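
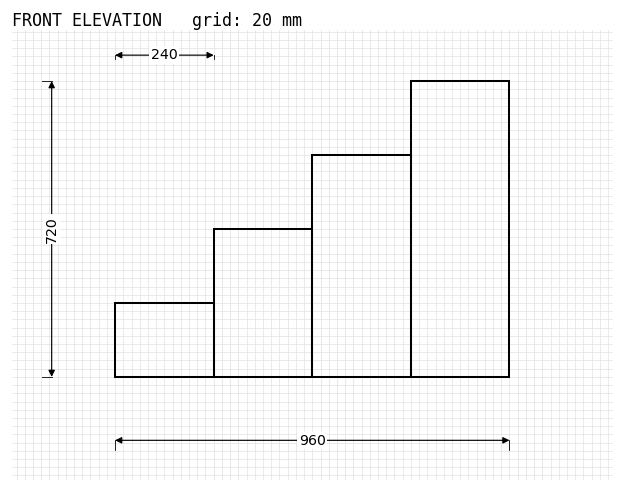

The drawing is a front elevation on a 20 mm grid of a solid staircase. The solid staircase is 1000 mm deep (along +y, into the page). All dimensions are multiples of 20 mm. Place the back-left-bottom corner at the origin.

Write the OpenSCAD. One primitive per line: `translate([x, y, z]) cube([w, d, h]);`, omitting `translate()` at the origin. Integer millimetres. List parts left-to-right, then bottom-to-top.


cube([240, 1000, 180]);
translate([240, 0, 0]) cube([240, 1000, 360]);
translate([480, 0, 0]) cube([240, 1000, 540]);
translate([720, 0, 0]) cube([240, 1000, 720]);


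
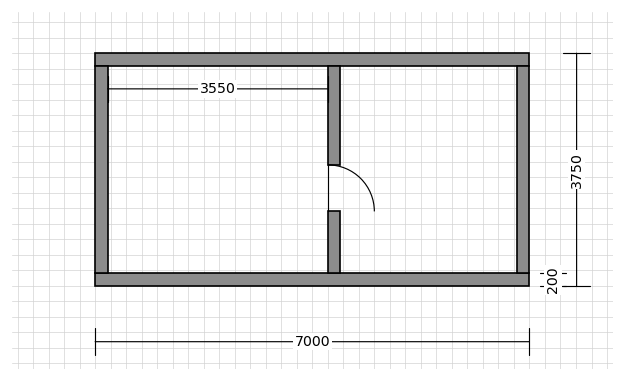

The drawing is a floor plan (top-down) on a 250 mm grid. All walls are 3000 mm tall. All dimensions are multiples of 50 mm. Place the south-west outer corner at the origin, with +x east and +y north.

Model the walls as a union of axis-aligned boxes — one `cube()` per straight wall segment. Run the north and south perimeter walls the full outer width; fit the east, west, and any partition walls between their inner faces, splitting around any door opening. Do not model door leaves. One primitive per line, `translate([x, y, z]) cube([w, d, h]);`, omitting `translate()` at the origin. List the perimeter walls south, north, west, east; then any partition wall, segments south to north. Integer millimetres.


cube([7000, 200, 3000]);
translate([0, 3550, 0]) cube([7000, 200, 3000]);
translate([0, 200, 0]) cube([200, 3350, 3000]);
translate([6800, 200, 0]) cube([200, 3350, 3000]);
translate([3750, 200, 0]) cube([200, 1000, 3000]);
translate([3750, 1950, 0]) cube([200, 1600, 3000]);


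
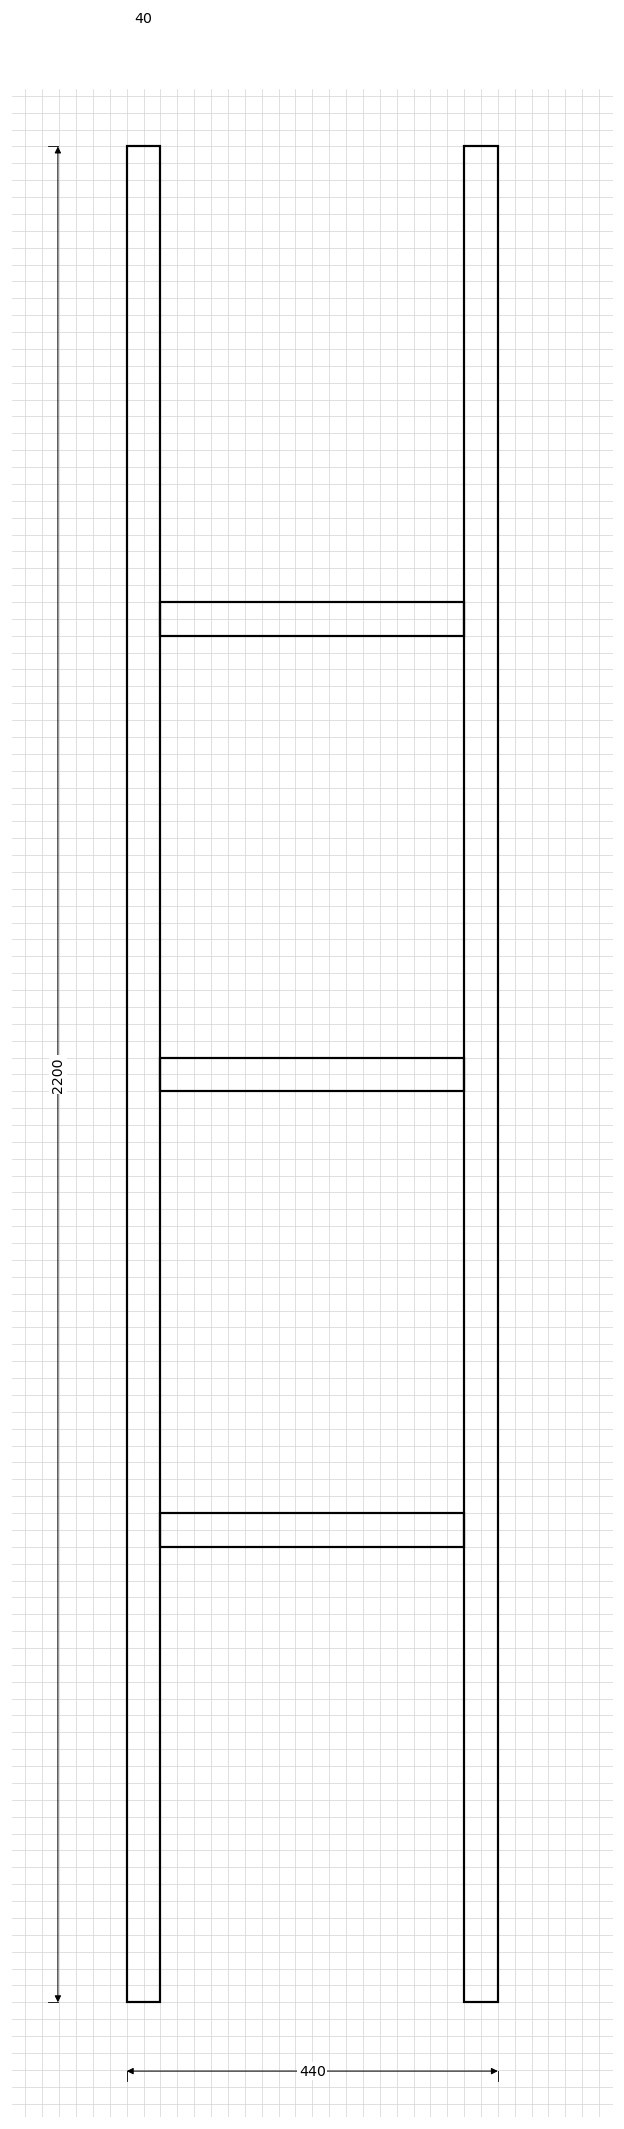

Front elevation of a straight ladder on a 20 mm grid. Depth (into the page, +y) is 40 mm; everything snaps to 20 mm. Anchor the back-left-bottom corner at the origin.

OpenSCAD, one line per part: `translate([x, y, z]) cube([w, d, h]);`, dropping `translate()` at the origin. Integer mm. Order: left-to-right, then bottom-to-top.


cube([40, 40, 2200]);
translate([40, 0, 540]) cube([360, 40, 40]);
translate([40, 0, 1080]) cube([360, 40, 40]);
translate([40, 0, 1620]) cube([360, 40, 40]);
translate([400, 0, 0]) cube([40, 40, 2200]);


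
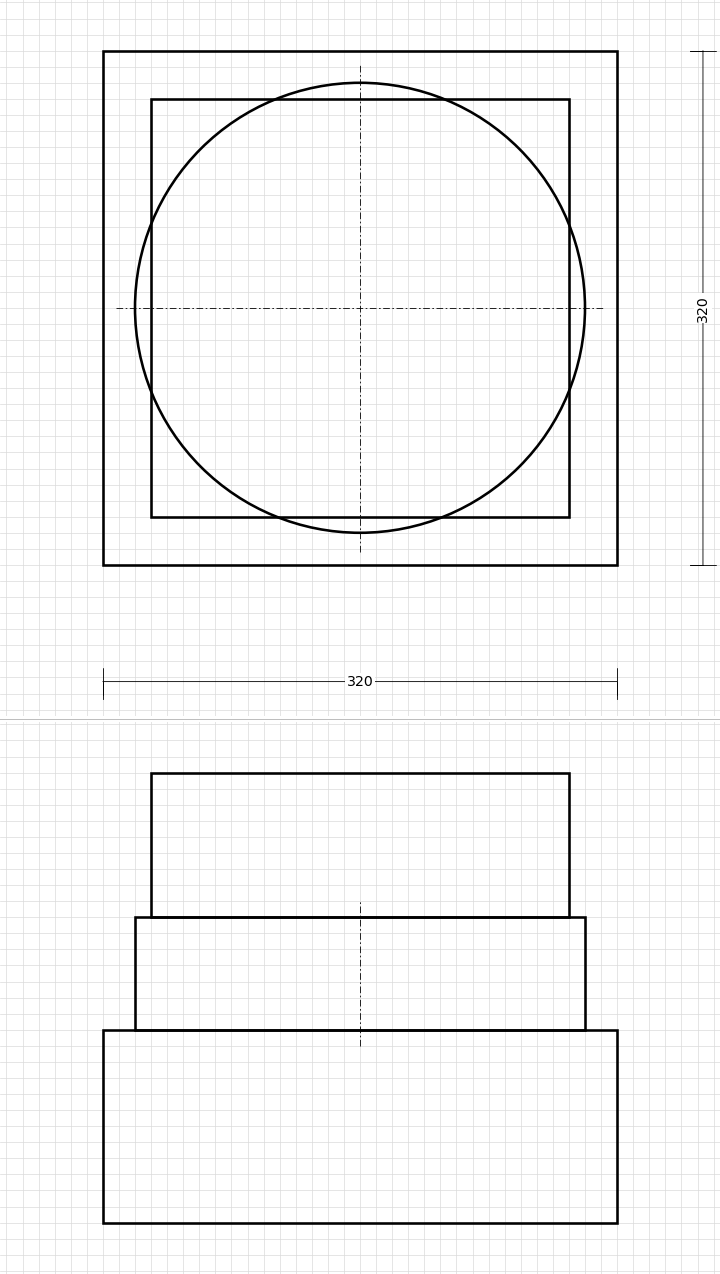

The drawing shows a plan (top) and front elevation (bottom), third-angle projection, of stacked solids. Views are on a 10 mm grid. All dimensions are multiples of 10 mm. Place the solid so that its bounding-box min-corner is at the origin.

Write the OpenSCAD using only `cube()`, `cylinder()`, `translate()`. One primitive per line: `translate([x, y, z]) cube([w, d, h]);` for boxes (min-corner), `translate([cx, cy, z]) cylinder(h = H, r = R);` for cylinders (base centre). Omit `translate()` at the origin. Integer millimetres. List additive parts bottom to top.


cube([320, 320, 120]);
translate([160, 160, 120]) cylinder(h = 70, r = 140);
translate([30, 30, 190]) cube([260, 260, 90]);


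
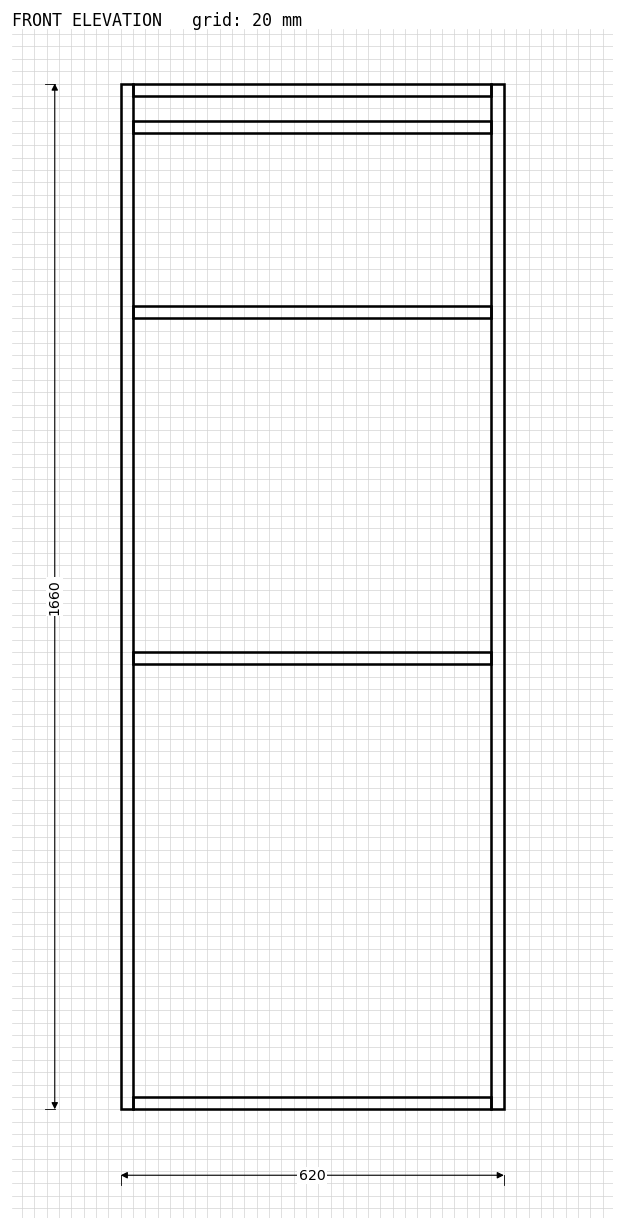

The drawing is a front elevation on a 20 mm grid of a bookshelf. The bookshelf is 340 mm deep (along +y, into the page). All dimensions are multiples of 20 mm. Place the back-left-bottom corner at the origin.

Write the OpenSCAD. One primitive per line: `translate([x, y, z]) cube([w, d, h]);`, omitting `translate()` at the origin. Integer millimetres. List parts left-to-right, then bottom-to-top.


cube([20, 340, 1660]);
translate([20, 0, 0]) cube([580, 340, 20]);
translate([20, 0, 720]) cube([580, 340, 20]);
translate([20, 0, 1280]) cube([580, 340, 20]);
translate([20, 0, 1580]) cube([580, 340, 20]);
translate([20, 0, 1640]) cube([580, 340, 20]);
translate([600, 0, 0]) cube([20, 340, 1660]);


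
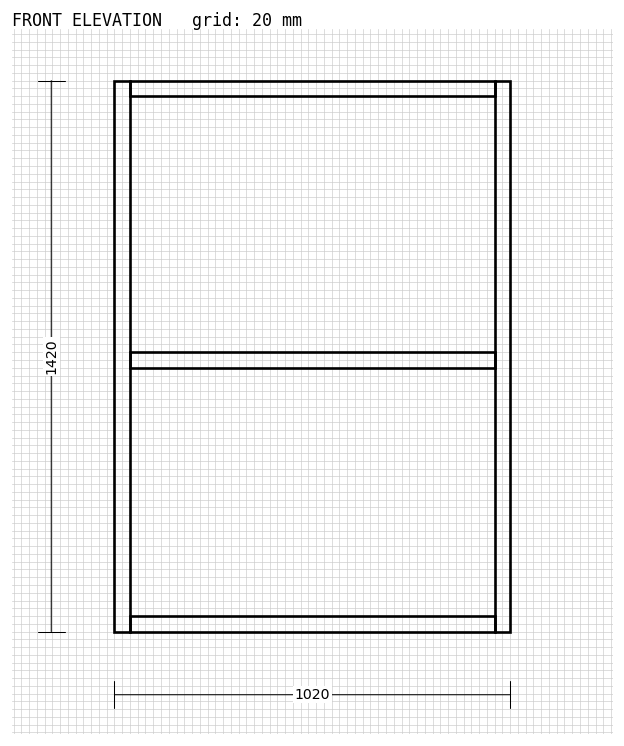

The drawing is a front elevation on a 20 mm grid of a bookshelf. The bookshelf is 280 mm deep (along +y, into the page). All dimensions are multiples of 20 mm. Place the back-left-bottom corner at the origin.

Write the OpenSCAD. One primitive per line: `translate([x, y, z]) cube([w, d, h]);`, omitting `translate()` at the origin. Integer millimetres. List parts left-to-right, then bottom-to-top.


cube([40, 280, 1420]);
translate([40, 0, 0]) cube([940, 280, 40]);
translate([40, 0, 680]) cube([940, 280, 40]);
translate([40, 0, 1380]) cube([940, 280, 40]);
translate([980, 0, 0]) cube([40, 280, 1420]);


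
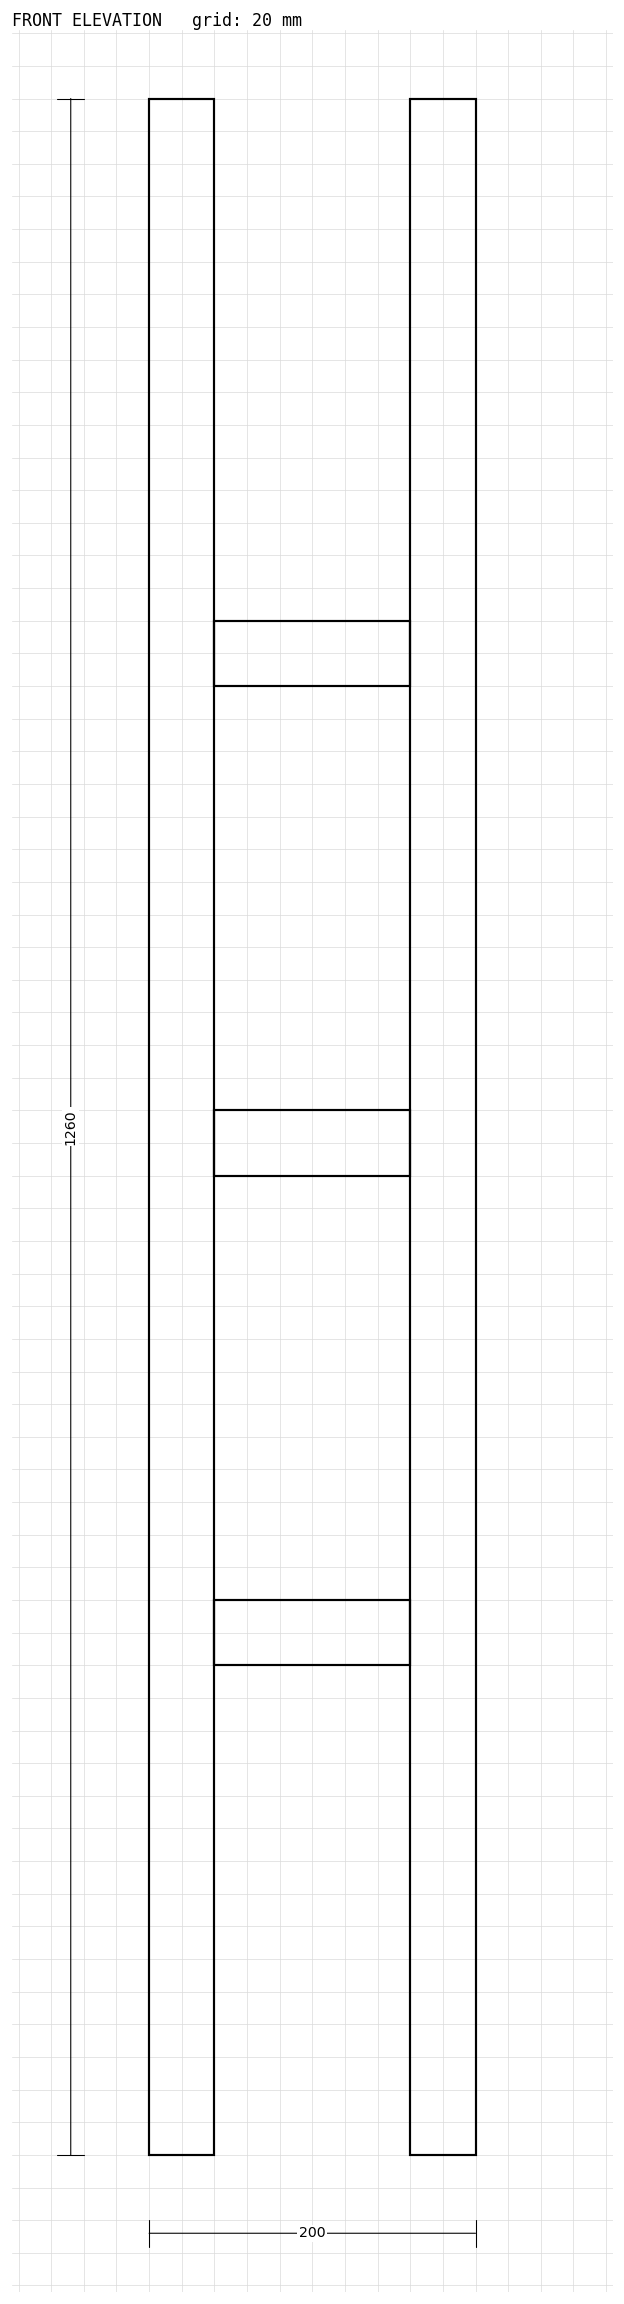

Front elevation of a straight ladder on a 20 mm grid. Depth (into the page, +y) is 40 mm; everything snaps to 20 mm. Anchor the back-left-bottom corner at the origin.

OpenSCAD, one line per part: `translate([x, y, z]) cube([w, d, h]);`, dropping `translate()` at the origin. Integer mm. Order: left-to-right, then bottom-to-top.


cube([40, 40, 1260]);
translate([40, 0, 300]) cube([120, 40, 40]);
translate([40, 0, 600]) cube([120, 40, 40]);
translate([40, 0, 900]) cube([120, 40, 40]);
translate([160, 0, 0]) cube([40, 40, 1260]);


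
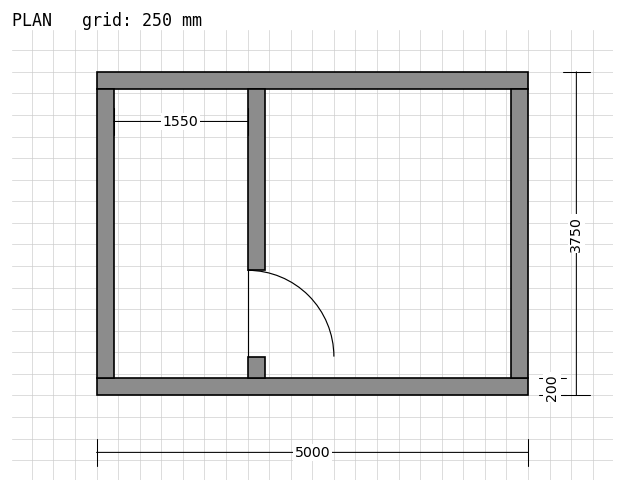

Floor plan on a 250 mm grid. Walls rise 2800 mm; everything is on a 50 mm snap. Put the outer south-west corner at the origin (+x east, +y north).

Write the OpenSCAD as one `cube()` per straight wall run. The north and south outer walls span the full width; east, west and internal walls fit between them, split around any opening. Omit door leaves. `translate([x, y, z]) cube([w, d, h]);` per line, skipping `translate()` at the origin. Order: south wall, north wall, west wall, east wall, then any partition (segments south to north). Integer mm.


cube([5000, 200, 2800]);
translate([0, 3550, 0]) cube([5000, 200, 2800]);
translate([0, 200, 0]) cube([200, 3350, 2800]);
translate([4800, 200, 0]) cube([200, 3350, 2800]);
translate([1750, 200, 0]) cube([200, 250, 2800]);
translate([1750, 1450, 0]) cube([200, 2100, 2800]);


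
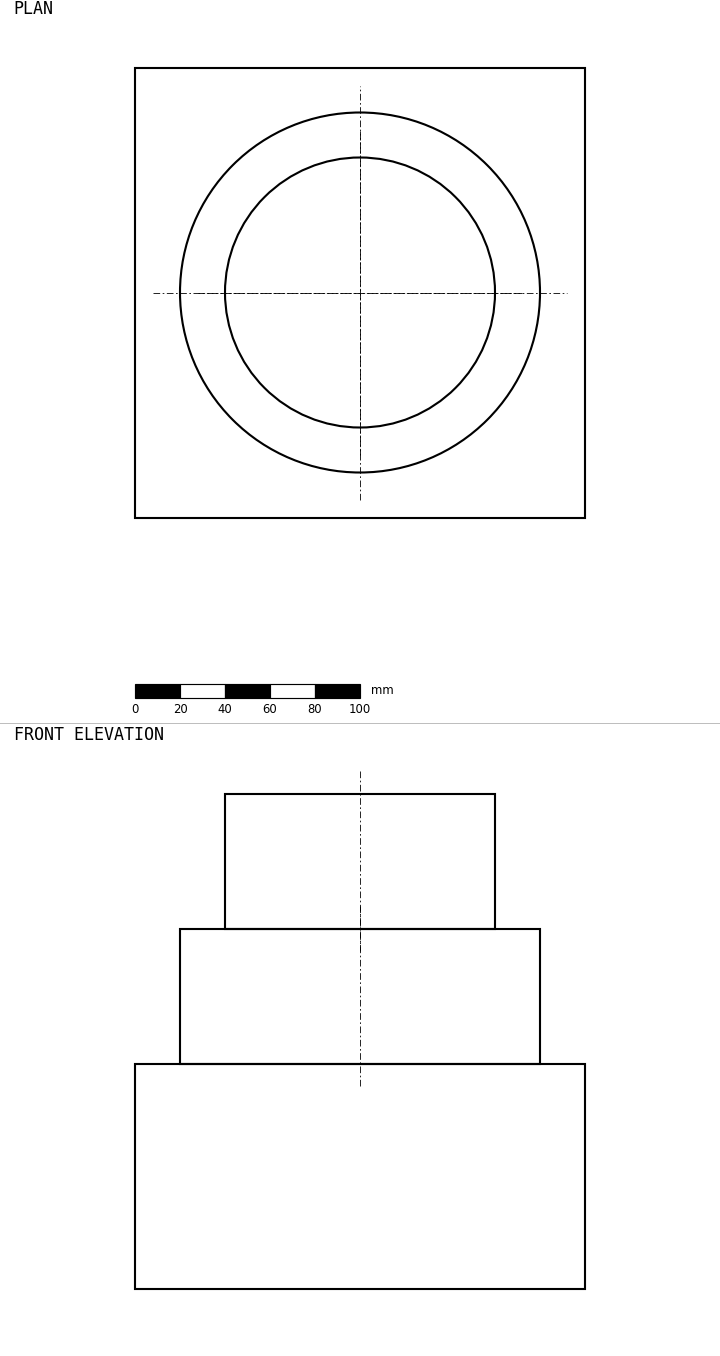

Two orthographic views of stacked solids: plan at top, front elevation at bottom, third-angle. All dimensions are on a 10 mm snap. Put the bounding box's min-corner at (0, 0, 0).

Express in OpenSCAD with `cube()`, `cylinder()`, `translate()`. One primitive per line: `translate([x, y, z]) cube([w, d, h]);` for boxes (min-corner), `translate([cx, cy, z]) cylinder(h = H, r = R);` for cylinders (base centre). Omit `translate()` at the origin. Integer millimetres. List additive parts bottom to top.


cube([200, 200, 100]);
translate([100, 100, 100]) cylinder(h = 60, r = 80);
translate([100, 100, 160]) cylinder(h = 60, r = 60);


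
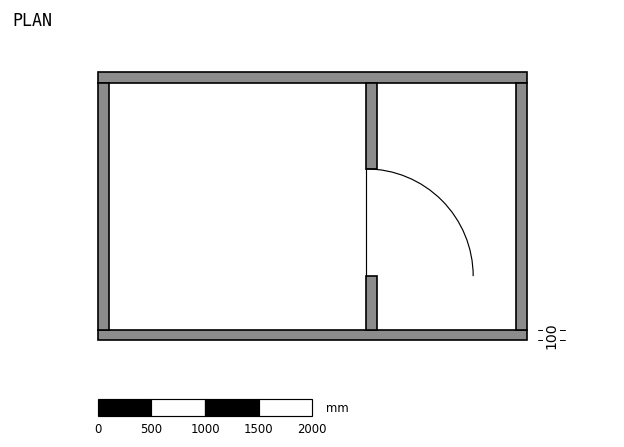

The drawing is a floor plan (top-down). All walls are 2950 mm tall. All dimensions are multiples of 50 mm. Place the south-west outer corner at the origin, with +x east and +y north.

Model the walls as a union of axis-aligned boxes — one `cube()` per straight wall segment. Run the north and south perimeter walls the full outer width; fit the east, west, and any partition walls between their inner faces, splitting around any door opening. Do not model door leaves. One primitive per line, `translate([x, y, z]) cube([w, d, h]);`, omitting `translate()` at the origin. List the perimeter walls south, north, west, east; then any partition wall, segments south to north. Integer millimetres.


cube([4000, 100, 2950]);
translate([0, 2400, 0]) cube([4000, 100, 2950]);
translate([0, 100, 0]) cube([100, 2300, 2950]);
translate([3900, 100, 0]) cube([100, 2300, 2950]);
translate([2500, 100, 0]) cube([100, 500, 2950]);
translate([2500, 1600, 0]) cube([100, 800, 2950]);


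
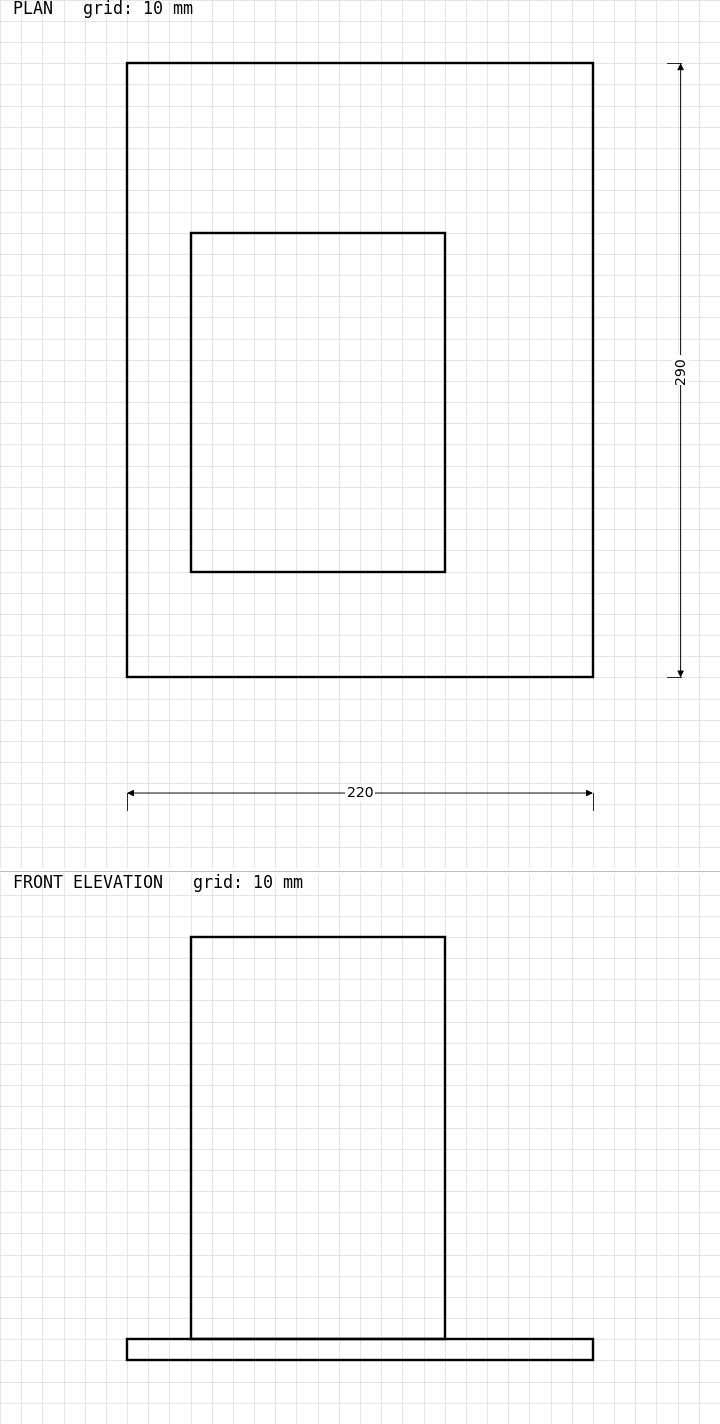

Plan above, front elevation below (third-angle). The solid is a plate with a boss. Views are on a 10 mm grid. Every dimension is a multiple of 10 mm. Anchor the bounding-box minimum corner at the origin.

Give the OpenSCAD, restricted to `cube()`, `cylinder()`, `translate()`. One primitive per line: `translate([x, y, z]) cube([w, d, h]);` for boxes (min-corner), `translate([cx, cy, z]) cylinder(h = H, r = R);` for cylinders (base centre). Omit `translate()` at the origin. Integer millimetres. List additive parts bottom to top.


cube([220, 290, 10]);
translate([30, 50, 10]) cube([120, 160, 190]);


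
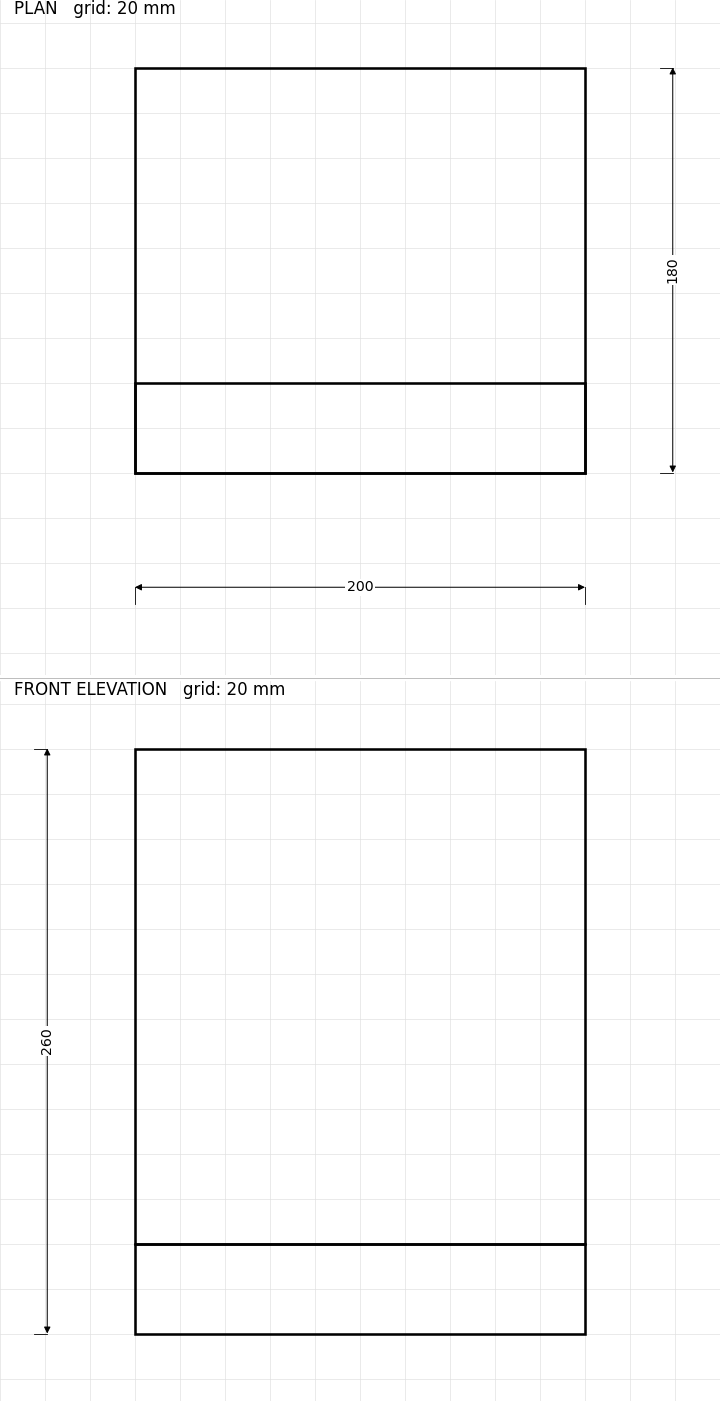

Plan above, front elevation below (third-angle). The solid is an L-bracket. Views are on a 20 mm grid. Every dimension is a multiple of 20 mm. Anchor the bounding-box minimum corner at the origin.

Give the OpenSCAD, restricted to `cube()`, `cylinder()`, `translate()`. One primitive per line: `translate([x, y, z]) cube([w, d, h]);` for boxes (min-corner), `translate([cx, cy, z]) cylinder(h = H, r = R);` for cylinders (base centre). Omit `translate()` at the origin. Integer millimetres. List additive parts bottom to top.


cube([200, 180, 40]);
translate([0, 0, 40]) cube([200, 40, 220]);


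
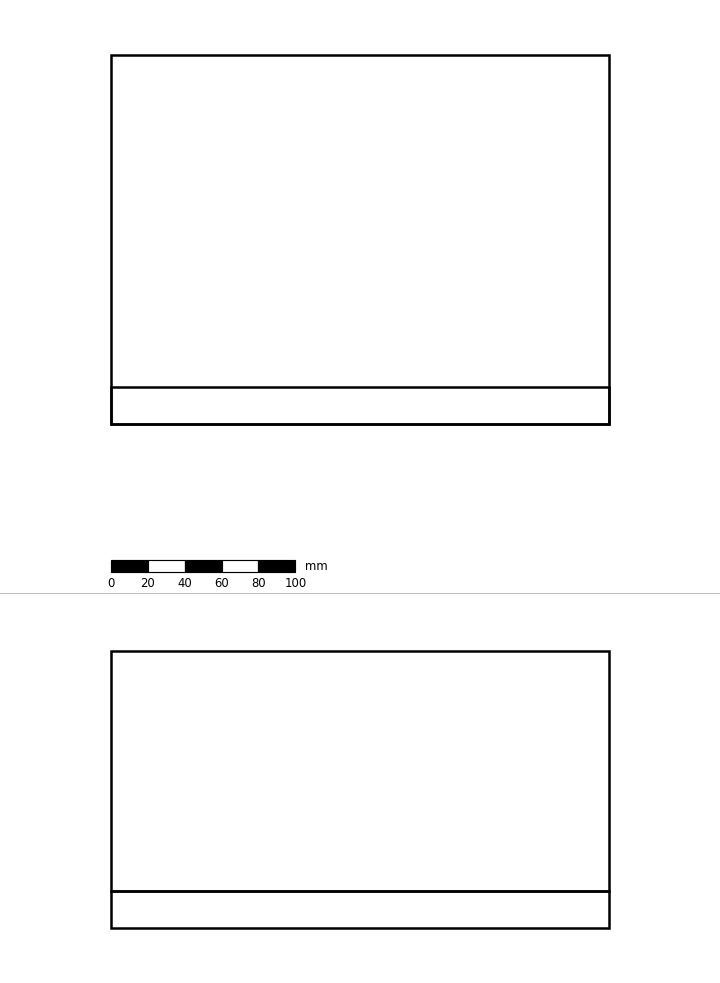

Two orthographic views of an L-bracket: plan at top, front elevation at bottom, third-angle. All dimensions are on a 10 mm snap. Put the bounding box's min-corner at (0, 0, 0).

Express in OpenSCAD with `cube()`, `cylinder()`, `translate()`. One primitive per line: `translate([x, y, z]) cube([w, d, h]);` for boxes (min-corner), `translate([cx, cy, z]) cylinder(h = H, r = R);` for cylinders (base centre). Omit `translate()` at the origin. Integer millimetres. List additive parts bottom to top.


cube([270, 200, 20]);
translate([0, 0, 20]) cube([270, 20, 130]);


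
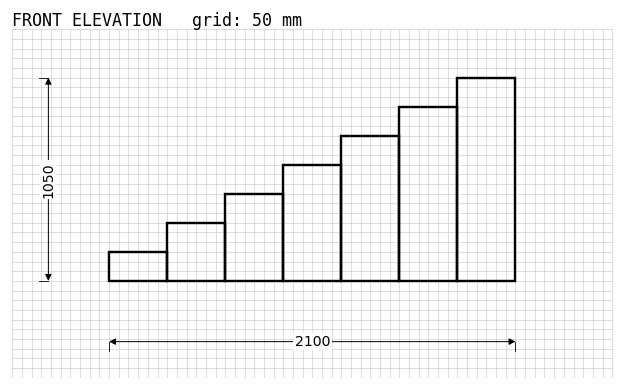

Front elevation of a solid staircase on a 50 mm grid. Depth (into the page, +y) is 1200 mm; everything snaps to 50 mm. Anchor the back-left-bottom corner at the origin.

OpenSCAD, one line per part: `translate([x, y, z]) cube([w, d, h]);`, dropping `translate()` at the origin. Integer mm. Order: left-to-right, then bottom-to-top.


cube([300, 1200, 150]);
translate([300, 0, 0]) cube([300, 1200, 300]);
translate([600, 0, 0]) cube([300, 1200, 450]);
translate([900, 0, 0]) cube([300, 1200, 600]);
translate([1200, 0, 0]) cube([300, 1200, 750]);
translate([1500, 0, 0]) cube([300, 1200, 900]);
translate([1800, 0, 0]) cube([300, 1200, 1050]);


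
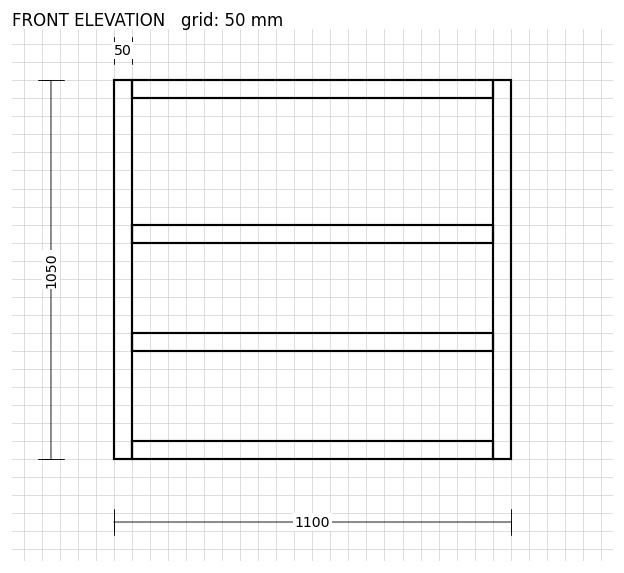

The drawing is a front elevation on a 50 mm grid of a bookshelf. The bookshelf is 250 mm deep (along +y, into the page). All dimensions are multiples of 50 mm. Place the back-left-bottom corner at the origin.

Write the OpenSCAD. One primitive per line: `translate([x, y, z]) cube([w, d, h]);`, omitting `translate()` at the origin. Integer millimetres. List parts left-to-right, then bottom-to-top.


cube([50, 250, 1050]);
translate([50, 0, 0]) cube([1000, 250, 50]);
translate([50, 0, 300]) cube([1000, 250, 50]);
translate([50, 0, 600]) cube([1000, 250, 50]);
translate([50, 0, 1000]) cube([1000, 250, 50]);
translate([1050, 0, 0]) cube([50, 250, 1050]);


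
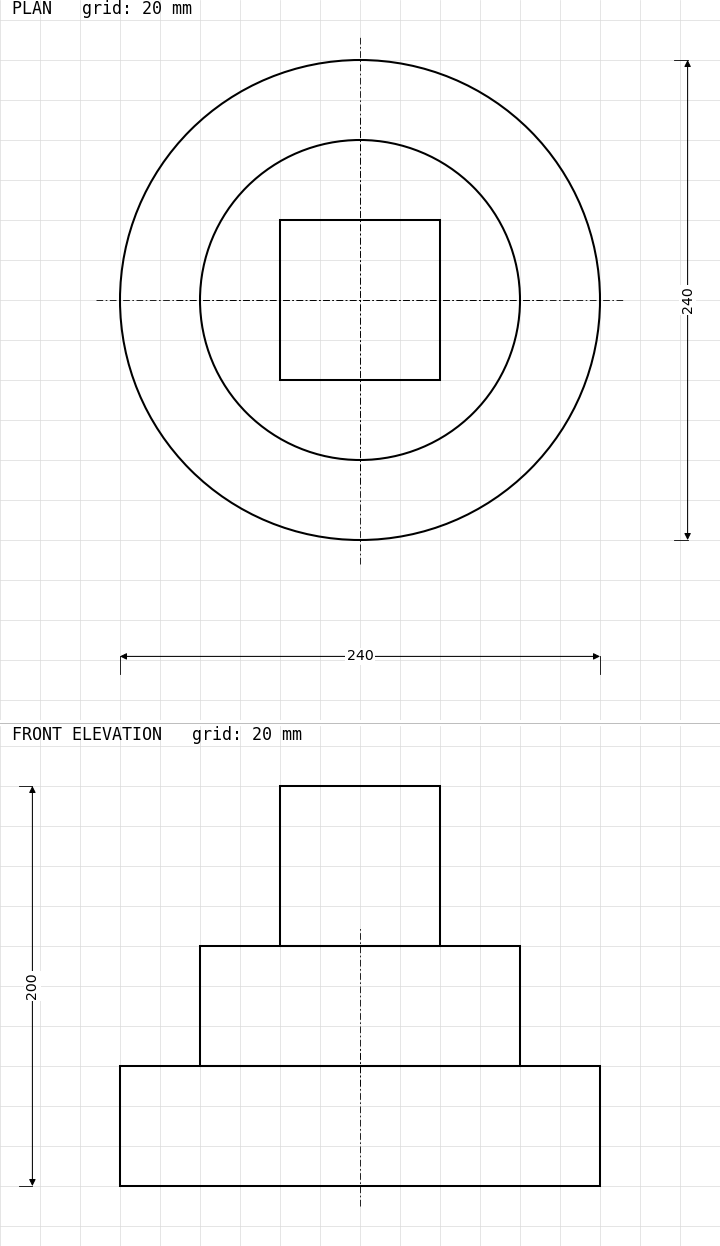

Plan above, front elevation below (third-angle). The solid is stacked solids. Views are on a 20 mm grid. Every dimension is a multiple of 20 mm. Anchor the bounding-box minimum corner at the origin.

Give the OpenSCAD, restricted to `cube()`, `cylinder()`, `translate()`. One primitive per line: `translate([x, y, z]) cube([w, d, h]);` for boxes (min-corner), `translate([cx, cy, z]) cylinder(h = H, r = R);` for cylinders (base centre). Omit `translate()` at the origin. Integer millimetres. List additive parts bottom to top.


translate([120, 120, 0]) cylinder(h = 60, r = 120);
translate([120, 120, 60]) cylinder(h = 60, r = 80);
translate([80, 80, 120]) cube([80, 80, 80]);


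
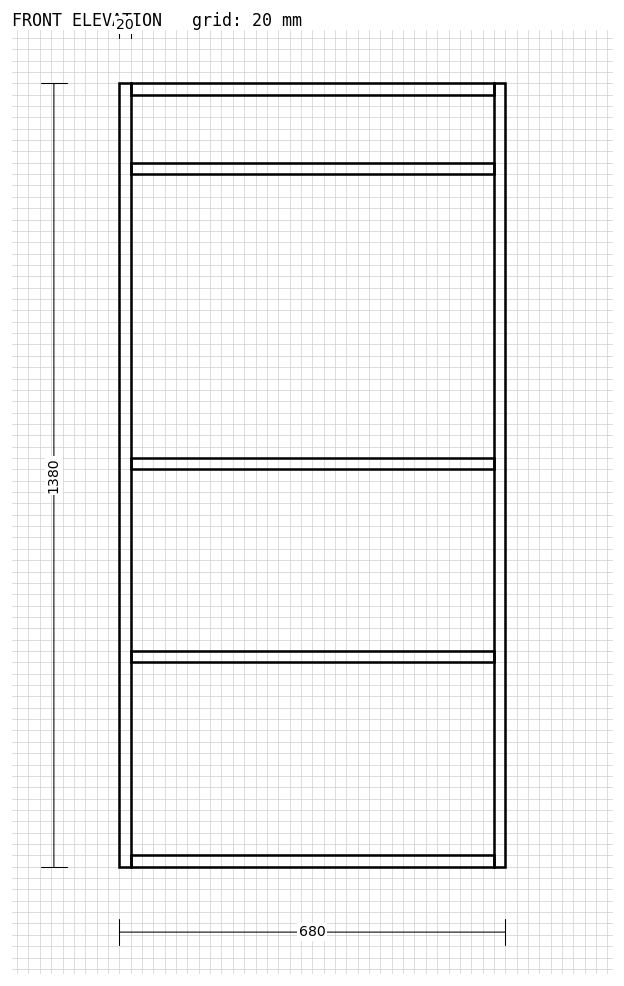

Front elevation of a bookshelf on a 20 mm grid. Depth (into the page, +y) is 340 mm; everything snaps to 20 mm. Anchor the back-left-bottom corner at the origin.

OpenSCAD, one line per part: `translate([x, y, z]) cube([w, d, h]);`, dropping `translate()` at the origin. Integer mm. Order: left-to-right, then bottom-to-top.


cube([20, 340, 1380]);
translate([20, 0, 0]) cube([640, 340, 20]);
translate([20, 0, 360]) cube([640, 340, 20]);
translate([20, 0, 700]) cube([640, 340, 20]);
translate([20, 0, 1220]) cube([640, 340, 20]);
translate([20, 0, 1360]) cube([640, 340, 20]);
translate([660, 0, 0]) cube([20, 340, 1380]);


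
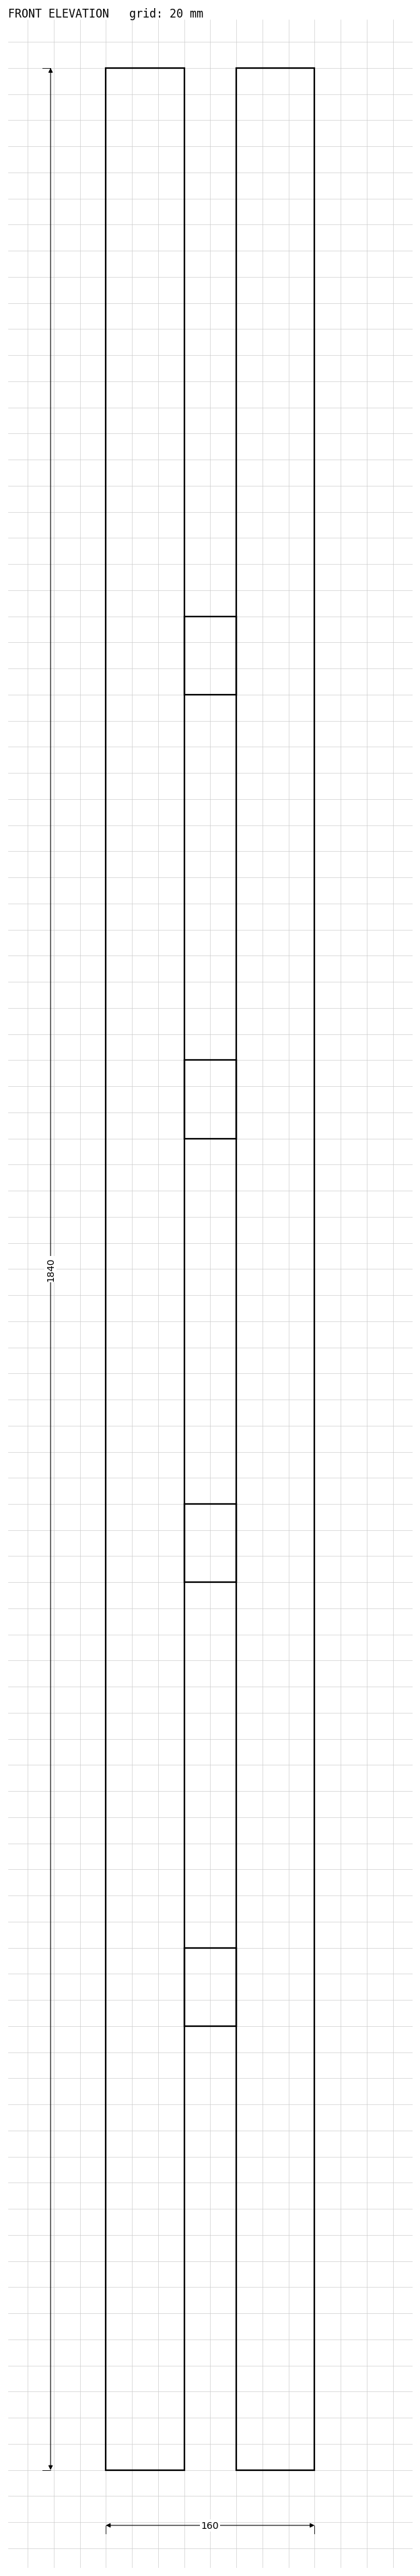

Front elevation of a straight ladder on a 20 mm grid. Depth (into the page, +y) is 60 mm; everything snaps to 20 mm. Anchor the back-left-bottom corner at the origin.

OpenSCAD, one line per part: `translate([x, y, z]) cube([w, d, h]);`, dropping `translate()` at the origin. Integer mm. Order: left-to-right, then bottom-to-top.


cube([60, 60, 1840]);
translate([60, 0, 340]) cube([40, 60, 60]);
translate([60, 0, 680]) cube([40, 60, 60]);
translate([60, 0, 1020]) cube([40, 60, 60]);
translate([60, 0, 1360]) cube([40, 60, 60]);
translate([100, 0, 0]) cube([60, 60, 1840]);


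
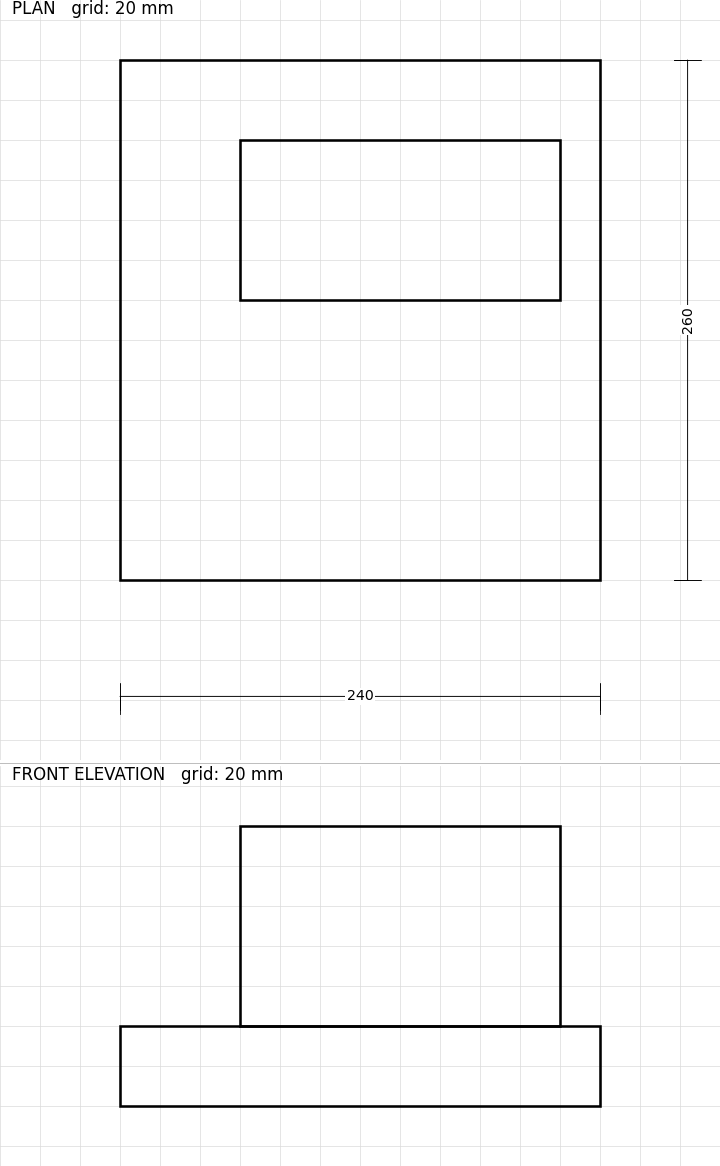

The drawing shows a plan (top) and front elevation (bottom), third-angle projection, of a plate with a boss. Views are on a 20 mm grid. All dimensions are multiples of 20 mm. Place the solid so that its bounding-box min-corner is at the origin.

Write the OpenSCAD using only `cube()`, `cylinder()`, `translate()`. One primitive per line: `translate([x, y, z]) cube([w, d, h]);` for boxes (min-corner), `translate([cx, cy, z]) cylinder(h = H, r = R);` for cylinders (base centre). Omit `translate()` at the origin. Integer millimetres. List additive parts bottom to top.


cube([240, 260, 40]);
translate([60, 140, 40]) cube([160, 80, 100]);


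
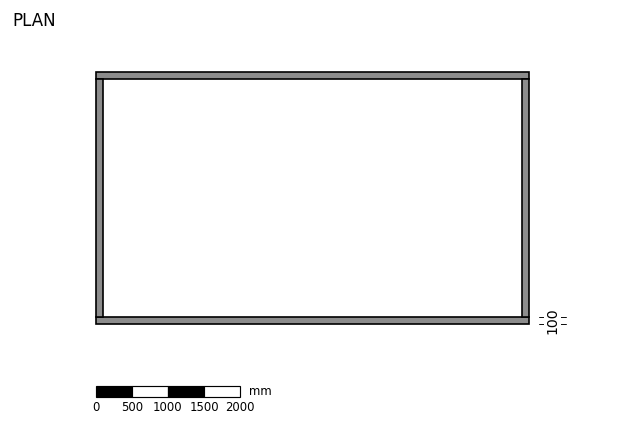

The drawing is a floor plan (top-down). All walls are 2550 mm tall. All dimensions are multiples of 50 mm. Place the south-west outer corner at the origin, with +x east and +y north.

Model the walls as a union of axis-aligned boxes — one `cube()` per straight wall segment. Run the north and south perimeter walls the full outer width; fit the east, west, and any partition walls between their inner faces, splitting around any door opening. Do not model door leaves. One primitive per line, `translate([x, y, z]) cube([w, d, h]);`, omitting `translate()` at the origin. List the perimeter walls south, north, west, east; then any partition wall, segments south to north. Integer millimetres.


cube([6000, 100, 2550]);
translate([0, 3400, 0]) cube([6000, 100, 2550]);
translate([0, 100, 0]) cube([100, 3300, 2550]);
translate([5900, 100, 0]) cube([100, 3300, 2550]);


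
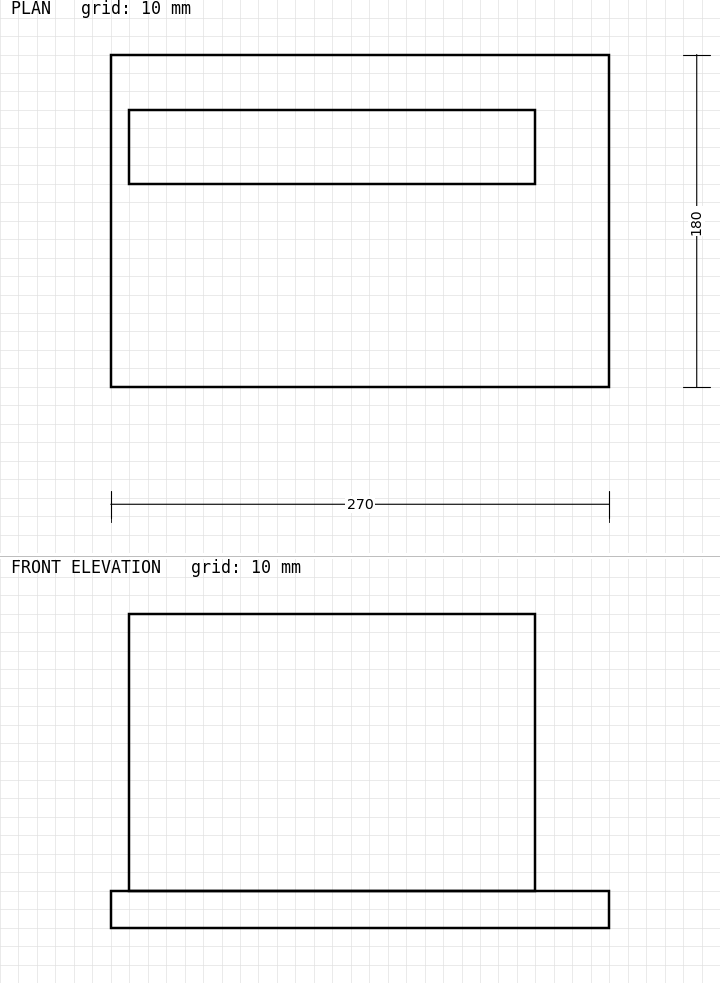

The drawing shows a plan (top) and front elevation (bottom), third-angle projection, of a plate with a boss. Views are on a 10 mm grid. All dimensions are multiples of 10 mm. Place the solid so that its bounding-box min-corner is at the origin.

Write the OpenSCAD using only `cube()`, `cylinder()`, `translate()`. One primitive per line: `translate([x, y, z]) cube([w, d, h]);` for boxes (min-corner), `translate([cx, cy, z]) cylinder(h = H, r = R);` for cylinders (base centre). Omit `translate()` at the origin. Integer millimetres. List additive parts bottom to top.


cube([270, 180, 20]);
translate([10, 110, 20]) cube([220, 40, 150]);


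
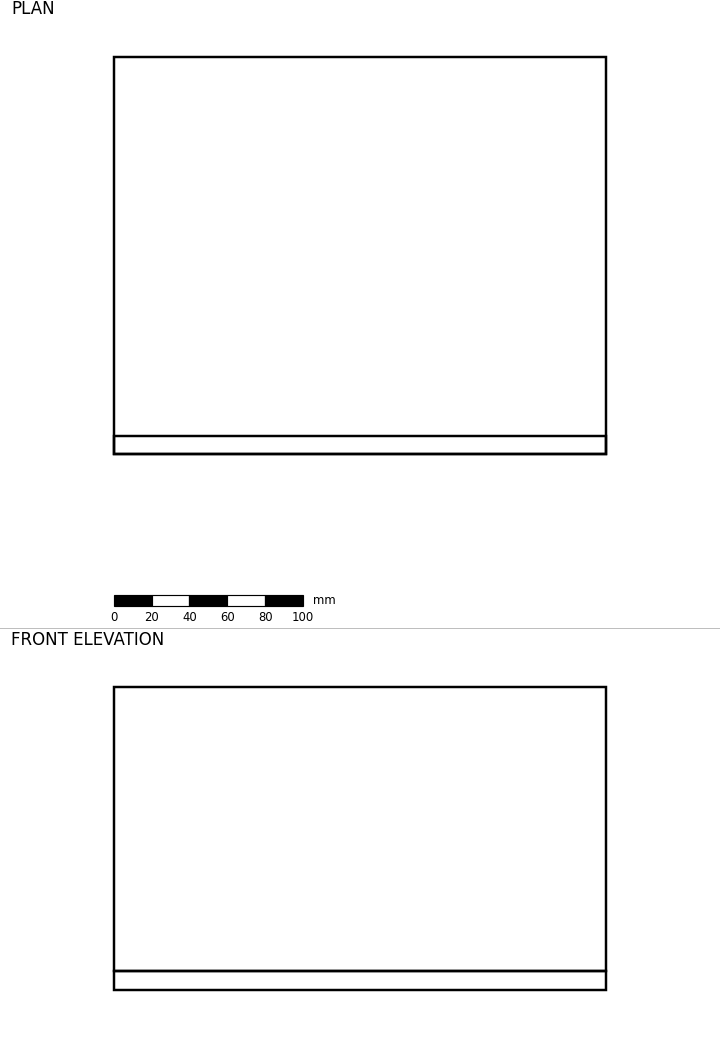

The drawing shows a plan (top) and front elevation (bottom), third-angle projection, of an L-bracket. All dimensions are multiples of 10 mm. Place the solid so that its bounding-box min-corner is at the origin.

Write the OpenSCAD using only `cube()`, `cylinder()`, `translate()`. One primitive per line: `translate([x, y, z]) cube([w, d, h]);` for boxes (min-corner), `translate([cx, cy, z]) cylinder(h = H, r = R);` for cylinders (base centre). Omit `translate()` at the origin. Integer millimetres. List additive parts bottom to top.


cube([260, 210, 10]);
translate([0, 0, 10]) cube([260, 10, 150]);


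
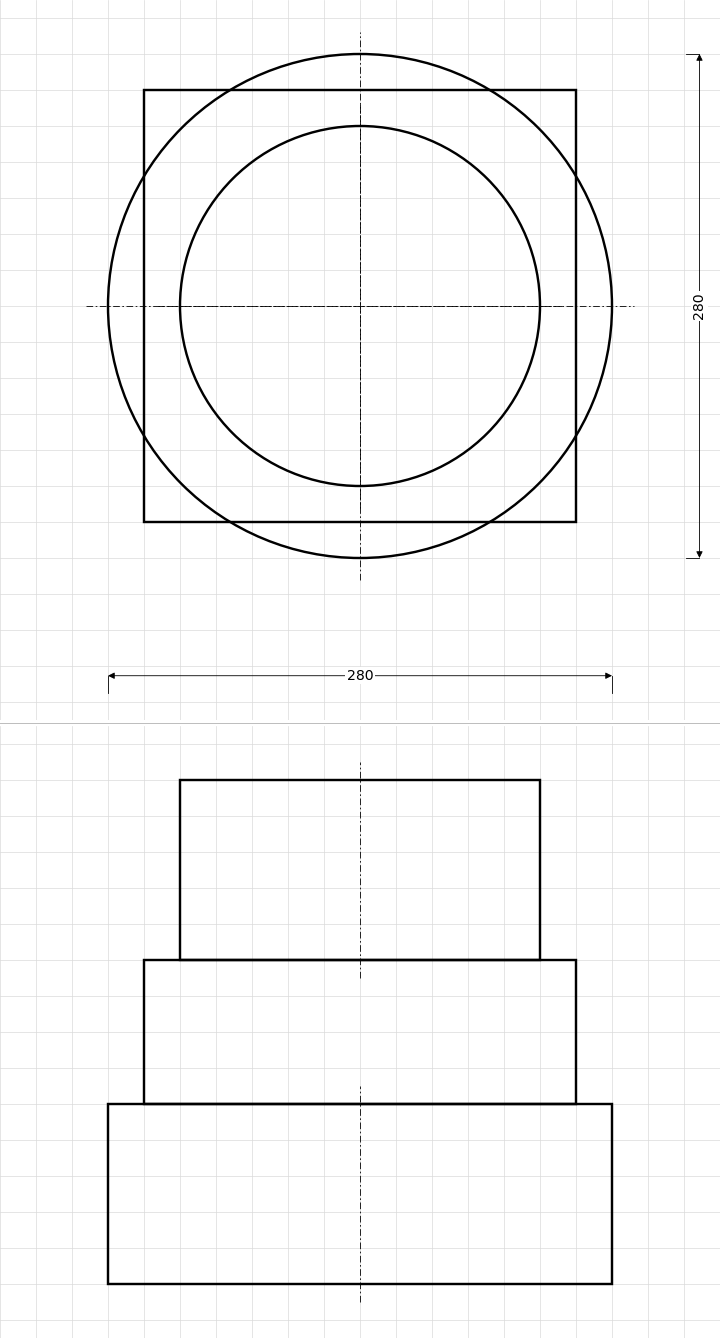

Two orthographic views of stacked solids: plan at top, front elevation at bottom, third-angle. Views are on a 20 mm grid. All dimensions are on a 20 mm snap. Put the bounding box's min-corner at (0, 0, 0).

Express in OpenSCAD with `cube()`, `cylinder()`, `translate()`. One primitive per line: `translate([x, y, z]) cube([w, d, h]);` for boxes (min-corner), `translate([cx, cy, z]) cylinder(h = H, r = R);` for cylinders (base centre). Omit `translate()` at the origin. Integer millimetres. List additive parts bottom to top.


translate([140, 140, 0]) cylinder(h = 100, r = 140);
translate([20, 20, 100]) cube([240, 240, 80]);
translate([140, 140, 180]) cylinder(h = 100, r = 100);


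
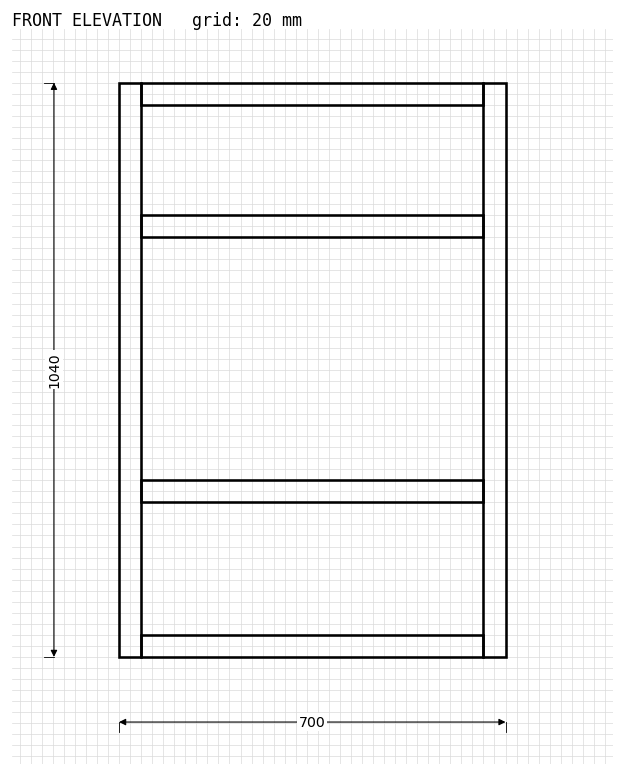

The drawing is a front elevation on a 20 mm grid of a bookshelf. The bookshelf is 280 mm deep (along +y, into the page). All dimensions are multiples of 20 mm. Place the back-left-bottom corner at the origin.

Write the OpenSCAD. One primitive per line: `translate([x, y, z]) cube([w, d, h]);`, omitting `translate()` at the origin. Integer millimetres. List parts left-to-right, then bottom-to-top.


cube([40, 280, 1040]);
translate([40, 0, 0]) cube([620, 280, 40]);
translate([40, 0, 280]) cube([620, 280, 40]);
translate([40, 0, 760]) cube([620, 280, 40]);
translate([40, 0, 1000]) cube([620, 280, 40]);
translate([660, 0, 0]) cube([40, 280, 1040]);


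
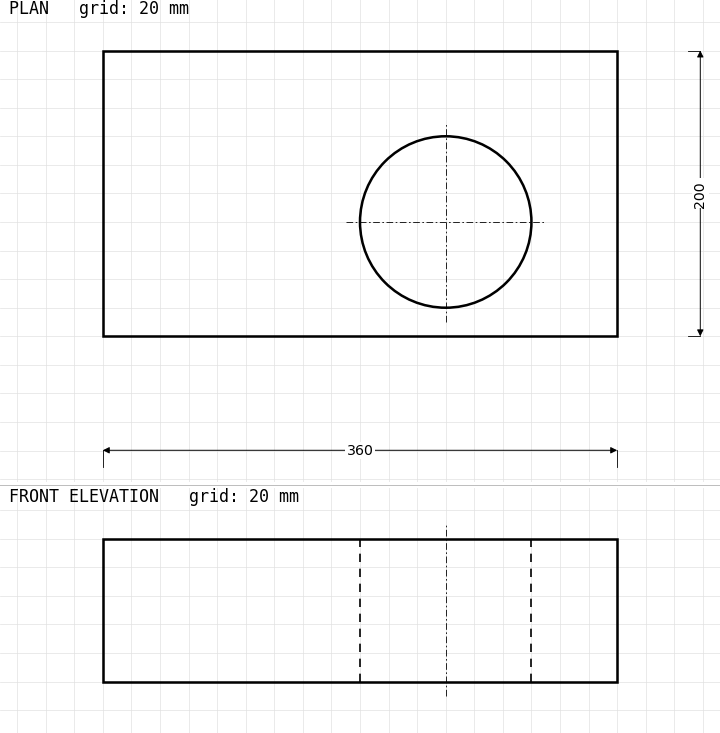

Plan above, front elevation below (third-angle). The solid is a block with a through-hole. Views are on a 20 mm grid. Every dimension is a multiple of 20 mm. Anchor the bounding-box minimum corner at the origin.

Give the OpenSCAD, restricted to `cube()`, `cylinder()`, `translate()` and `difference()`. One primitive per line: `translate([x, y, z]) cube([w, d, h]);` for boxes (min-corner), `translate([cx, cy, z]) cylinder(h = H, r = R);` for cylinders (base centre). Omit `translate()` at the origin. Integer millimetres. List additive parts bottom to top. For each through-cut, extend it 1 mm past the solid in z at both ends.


difference() {
  cube([360, 200, 100]);
  translate([240, 80, -1]) cylinder(h = 102, r = 60);
}


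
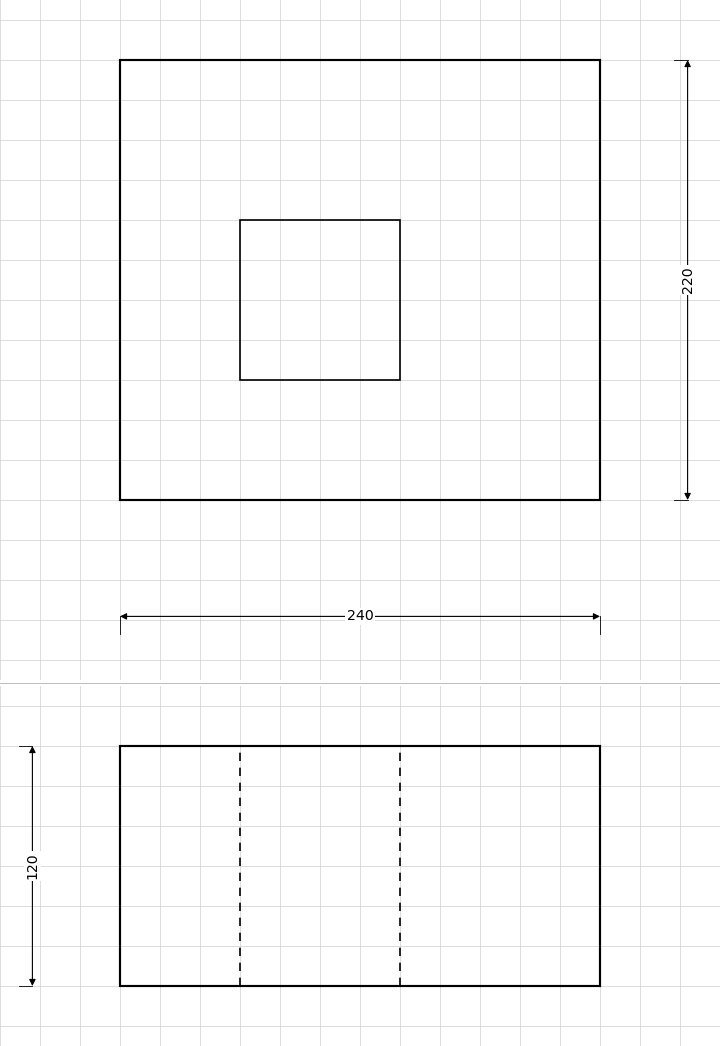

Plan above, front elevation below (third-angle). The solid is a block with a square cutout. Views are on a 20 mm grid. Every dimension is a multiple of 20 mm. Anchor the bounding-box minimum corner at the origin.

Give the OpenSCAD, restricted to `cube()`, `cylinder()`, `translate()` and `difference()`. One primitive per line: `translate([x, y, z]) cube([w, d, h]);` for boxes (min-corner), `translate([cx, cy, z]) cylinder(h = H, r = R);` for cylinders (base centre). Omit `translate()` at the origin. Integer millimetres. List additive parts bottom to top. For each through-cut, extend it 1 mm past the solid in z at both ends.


difference() {
  cube([240, 220, 120]);
  translate([60, 60, -1]) cube([80, 80, 122]);
}


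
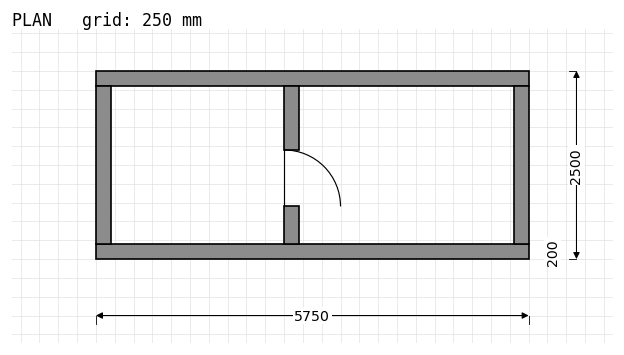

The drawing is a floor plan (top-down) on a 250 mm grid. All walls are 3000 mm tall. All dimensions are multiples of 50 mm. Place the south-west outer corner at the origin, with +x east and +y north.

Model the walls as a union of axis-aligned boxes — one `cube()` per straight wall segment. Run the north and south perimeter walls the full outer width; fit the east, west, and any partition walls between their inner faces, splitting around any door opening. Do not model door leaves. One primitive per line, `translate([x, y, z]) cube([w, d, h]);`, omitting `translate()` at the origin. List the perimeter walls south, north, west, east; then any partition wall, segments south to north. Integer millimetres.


cube([5750, 200, 3000]);
translate([0, 2300, 0]) cube([5750, 200, 3000]);
translate([0, 200, 0]) cube([200, 2100, 3000]);
translate([5550, 200, 0]) cube([200, 2100, 3000]);
translate([2500, 200, 0]) cube([200, 500, 3000]);
translate([2500, 1450, 0]) cube([200, 850, 3000]);


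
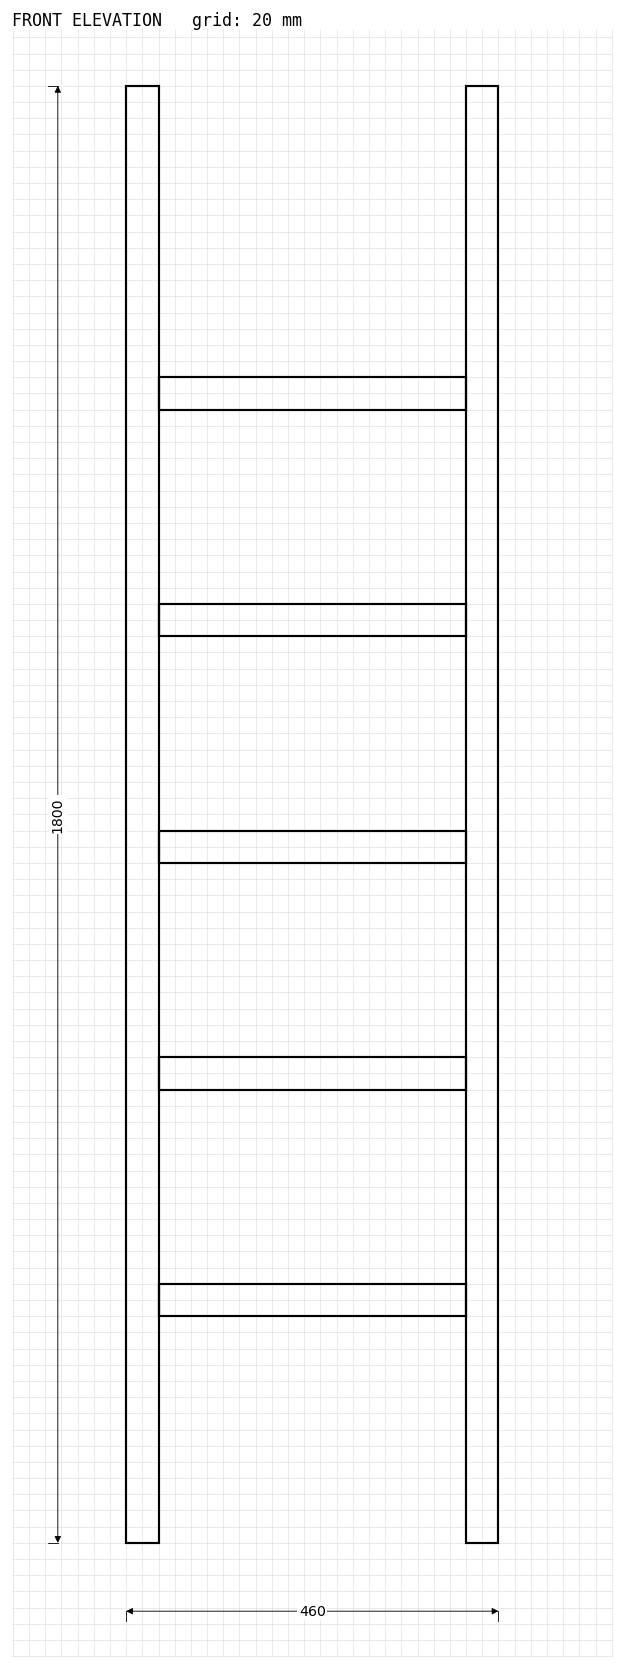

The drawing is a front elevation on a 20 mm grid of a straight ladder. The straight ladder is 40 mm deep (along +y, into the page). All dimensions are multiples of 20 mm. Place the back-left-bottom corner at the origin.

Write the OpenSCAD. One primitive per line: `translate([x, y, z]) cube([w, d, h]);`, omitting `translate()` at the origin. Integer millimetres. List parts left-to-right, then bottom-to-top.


cube([40, 40, 1800]);
translate([40, 0, 280]) cube([380, 40, 40]);
translate([40, 0, 560]) cube([380, 40, 40]);
translate([40, 0, 840]) cube([380, 40, 40]);
translate([40, 0, 1120]) cube([380, 40, 40]);
translate([40, 0, 1400]) cube([380, 40, 40]);
translate([420, 0, 0]) cube([40, 40, 1800]);


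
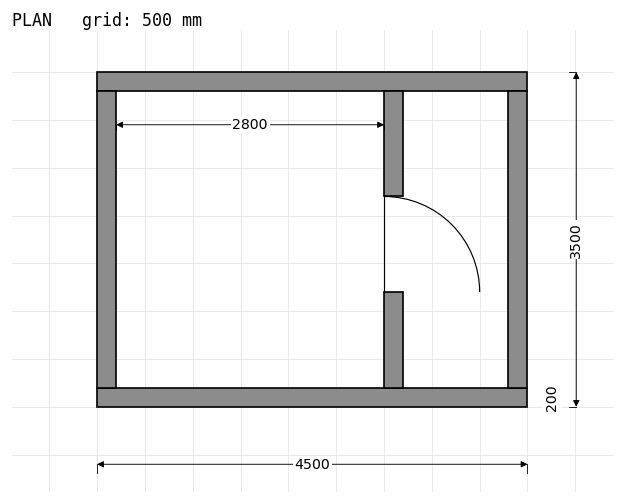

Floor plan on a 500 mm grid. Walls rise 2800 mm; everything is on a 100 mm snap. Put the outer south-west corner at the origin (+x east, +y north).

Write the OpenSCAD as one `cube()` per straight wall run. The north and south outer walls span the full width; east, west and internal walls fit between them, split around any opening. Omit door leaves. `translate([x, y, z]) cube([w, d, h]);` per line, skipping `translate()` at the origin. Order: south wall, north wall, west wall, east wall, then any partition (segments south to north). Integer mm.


cube([4500, 200, 2800]);
translate([0, 3300, 0]) cube([4500, 200, 2800]);
translate([0, 200, 0]) cube([200, 3100, 2800]);
translate([4300, 200, 0]) cube([200, 3100, 2800]);
translate([3000, 200, 0]) cube([200, 1000, 2800]);
translate([3000, 2200, 0]) cube([200, 1100, 2800]);


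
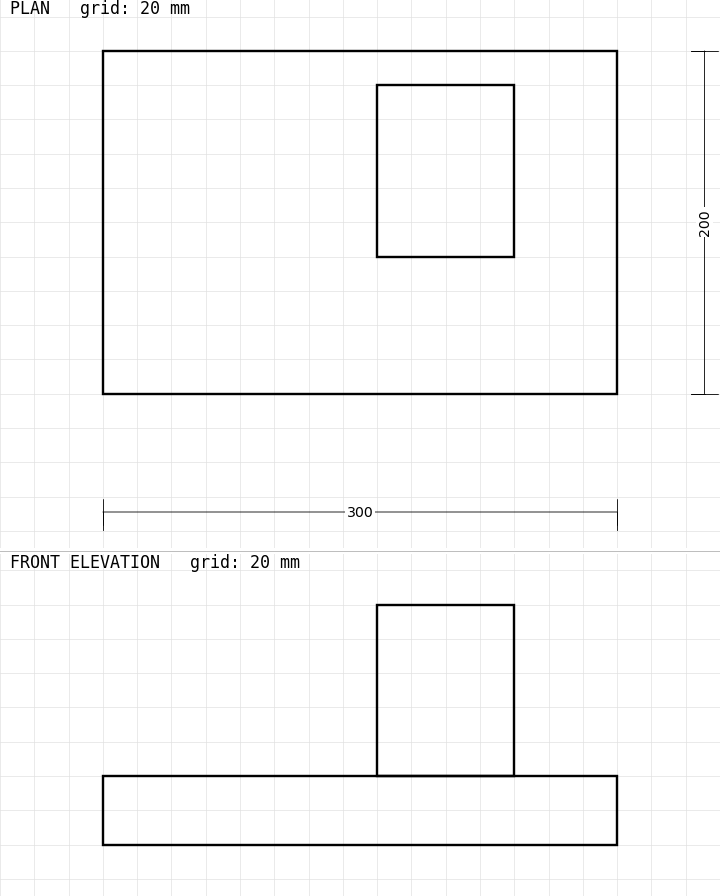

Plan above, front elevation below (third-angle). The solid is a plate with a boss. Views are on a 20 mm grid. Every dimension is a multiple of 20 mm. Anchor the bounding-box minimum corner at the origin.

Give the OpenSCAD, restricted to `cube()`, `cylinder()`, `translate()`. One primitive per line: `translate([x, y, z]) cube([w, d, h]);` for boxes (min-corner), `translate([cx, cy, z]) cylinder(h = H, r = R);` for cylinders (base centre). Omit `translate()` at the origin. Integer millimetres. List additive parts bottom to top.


cube([300, 200, 40]);
translate([160, 80, 40]) cube([80, 100, 100]);


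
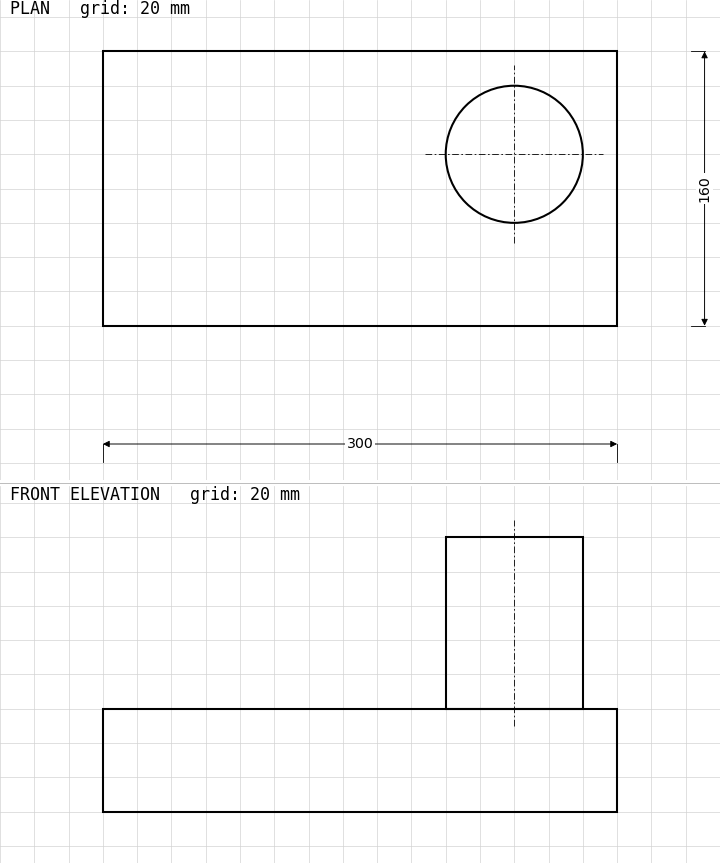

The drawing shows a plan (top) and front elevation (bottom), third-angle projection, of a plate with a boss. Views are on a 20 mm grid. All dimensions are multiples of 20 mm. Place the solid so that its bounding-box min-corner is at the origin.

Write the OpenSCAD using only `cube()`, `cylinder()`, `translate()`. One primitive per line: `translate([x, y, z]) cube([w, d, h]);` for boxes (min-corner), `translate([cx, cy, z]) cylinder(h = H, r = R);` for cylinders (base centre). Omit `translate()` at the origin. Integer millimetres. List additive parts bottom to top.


cube([300, 160, 60]);
translate([240, 100, 60]) cylinder(h = 100, r = 40);


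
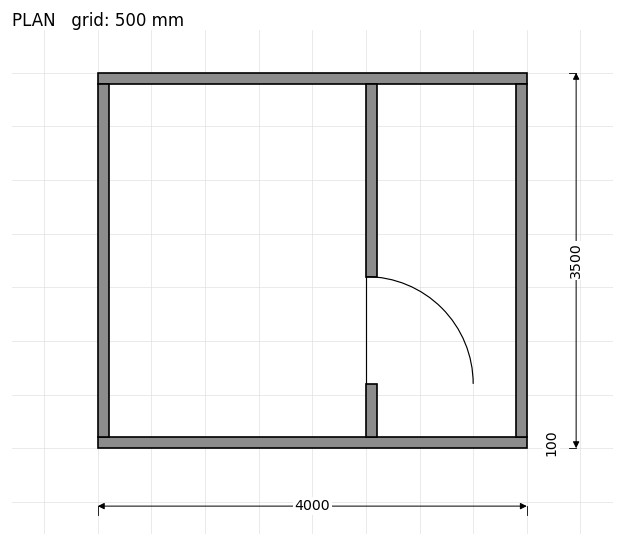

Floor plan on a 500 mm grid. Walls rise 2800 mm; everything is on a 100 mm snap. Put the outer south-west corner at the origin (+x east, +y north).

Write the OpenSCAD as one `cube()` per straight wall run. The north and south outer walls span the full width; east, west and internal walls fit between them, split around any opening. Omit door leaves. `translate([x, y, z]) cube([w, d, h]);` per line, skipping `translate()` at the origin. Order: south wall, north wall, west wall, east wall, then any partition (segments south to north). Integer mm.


cube([4000, 100, 2800]);
translate([0, 3400, 0]) cube([4000, 100, 2800]);
translate([0, 100, 0]) cube([100, 3300, 2800]);
translate([3900, 100, 0]) cube([100, 3300, 2800]);
translate([2500, 100, 0]) cube([100, 500, 2800]);
translate([2500, 1600, 0]) cube([100, 1800, 2800]);


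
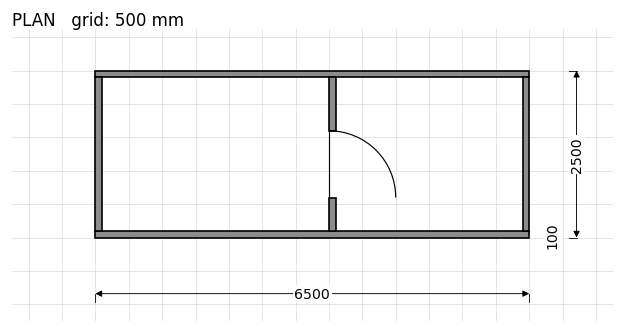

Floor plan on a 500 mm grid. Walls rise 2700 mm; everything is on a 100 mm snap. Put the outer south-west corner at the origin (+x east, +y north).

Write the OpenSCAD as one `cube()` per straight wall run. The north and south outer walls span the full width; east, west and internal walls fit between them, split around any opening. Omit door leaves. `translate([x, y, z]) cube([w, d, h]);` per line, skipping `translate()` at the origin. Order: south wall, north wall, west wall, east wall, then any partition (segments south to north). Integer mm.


cube([6500, 100, 2700]);
translate([0, 2400, 0]) cube([6500, 100, 2700]);
translate([0, 100, 0]) cube([100, 2300, 2700]);
translate([6400, 100, 0]) cube([100, 2300, 2700]);
translate([3500, 100, 0]) cube([100, 500, 2700]);
translate([3500, 1600, 0]) cube([100, 800, 2700]);


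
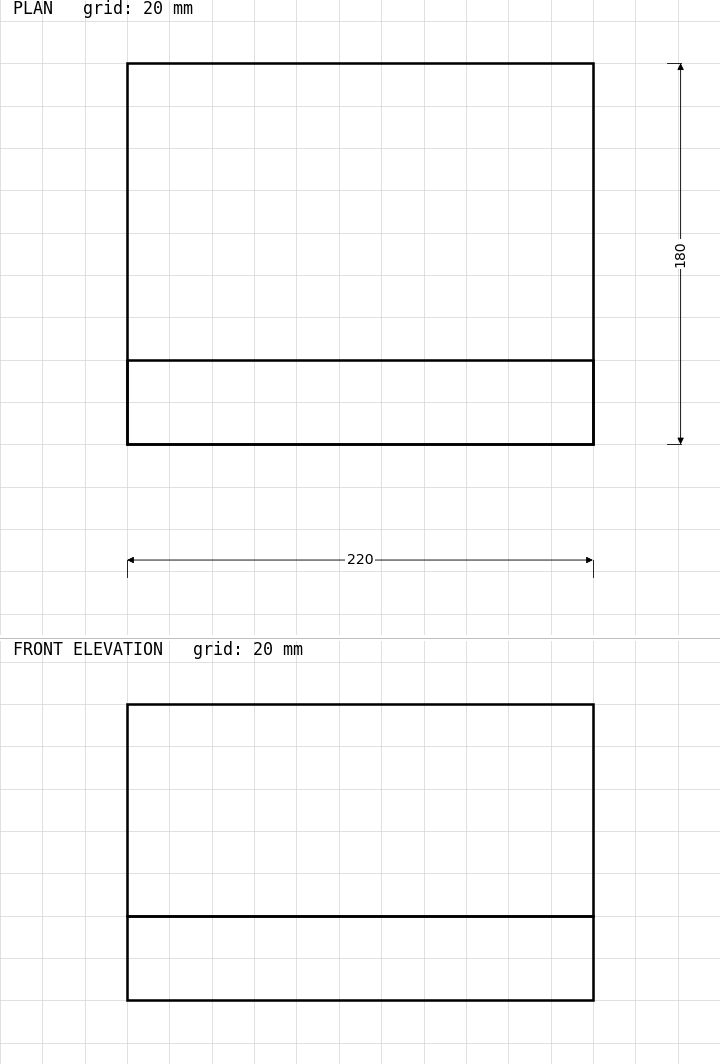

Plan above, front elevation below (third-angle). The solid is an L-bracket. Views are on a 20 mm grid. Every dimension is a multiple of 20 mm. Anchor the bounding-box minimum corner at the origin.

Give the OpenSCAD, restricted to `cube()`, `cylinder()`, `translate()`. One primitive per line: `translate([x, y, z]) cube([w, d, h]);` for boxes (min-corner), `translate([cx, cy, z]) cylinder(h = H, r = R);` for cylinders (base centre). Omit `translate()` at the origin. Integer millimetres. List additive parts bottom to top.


cube([220, 180, 40]);
translate([0, 0, 40]) cube([220, 40, 100]);
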